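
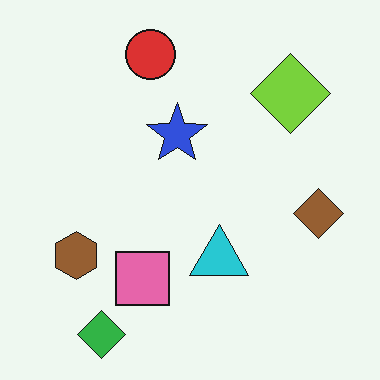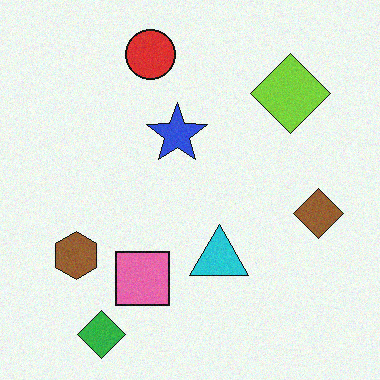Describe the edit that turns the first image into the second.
The second image is the first degraded with light additive noise.

Random speckle covers the whole image, including the flat background.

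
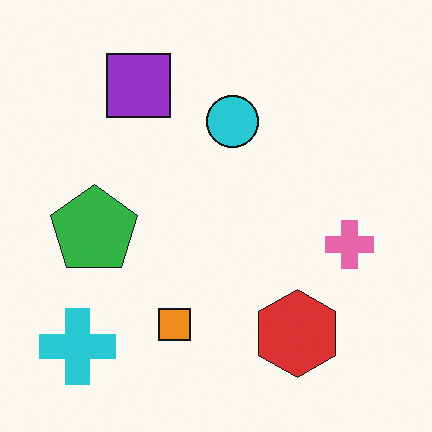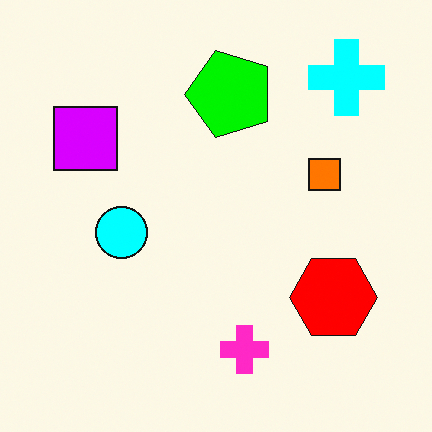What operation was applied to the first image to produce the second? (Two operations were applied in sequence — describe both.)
The second image is the first transposed (reflected across the top-left ↔ bottom-right diagonal), then heavily oversaturated.

Shapes have swapped their row and column positions — what was in the top-right is now in the bottom-left — a diagonal reflection. All colors are more vivid — a global saturation change.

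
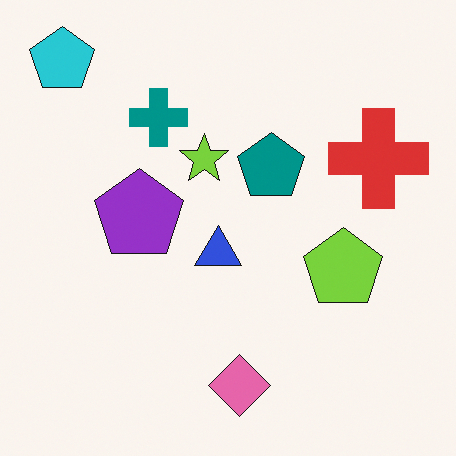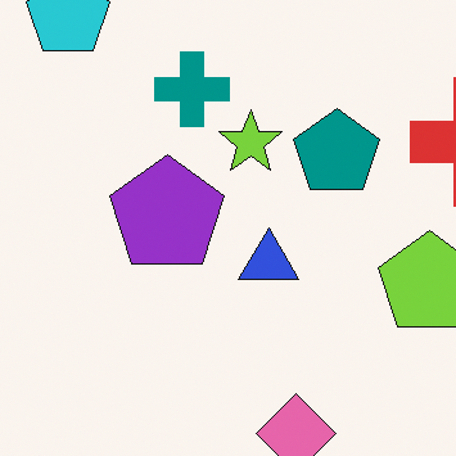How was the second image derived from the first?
It was cropped to a modestly smaller region and rescaled.

The visible shapes are larger and the field of view is narrower; shapes near the original edges may be partly or wholly outside the frame — a crop-and-rescale.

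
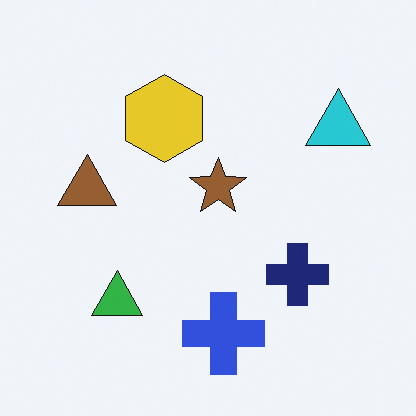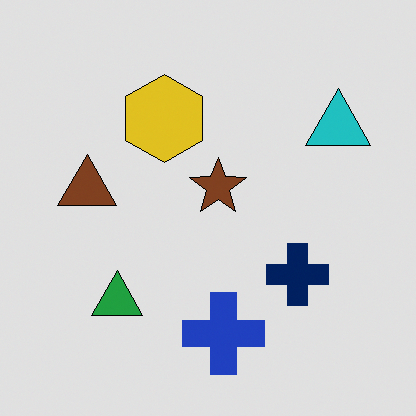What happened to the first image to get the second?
It was posterized to a reduced palette.

Each flat color has snapped to a coarser quantized level — most visibly, the near-white background has dropped to a flat grey.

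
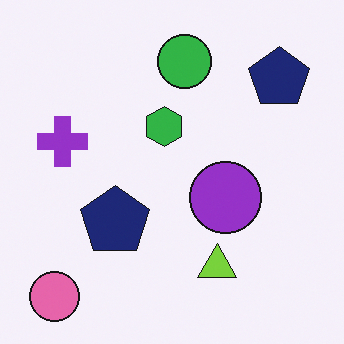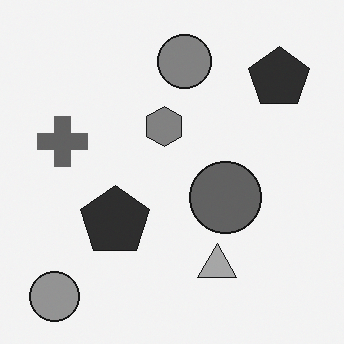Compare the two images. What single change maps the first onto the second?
This is the original image converted to grayscale.

All color is removed — every shape is now a shade of grey.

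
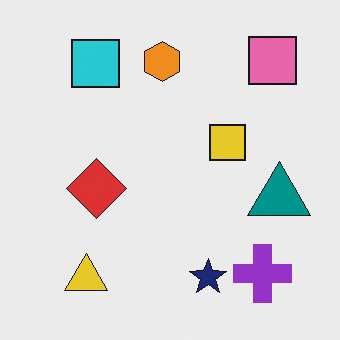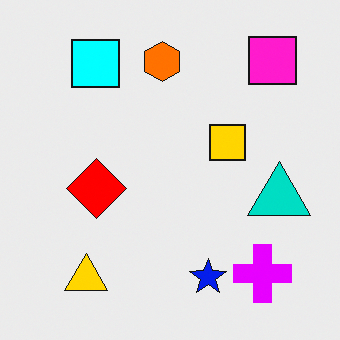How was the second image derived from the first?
This is the original image made much more vivid (saturation change).

All colors are more vivid — a global saturation change.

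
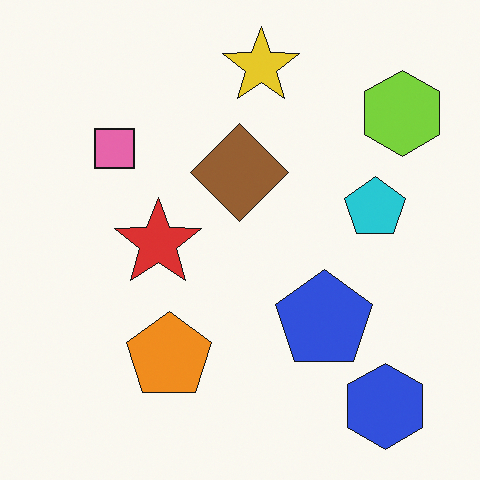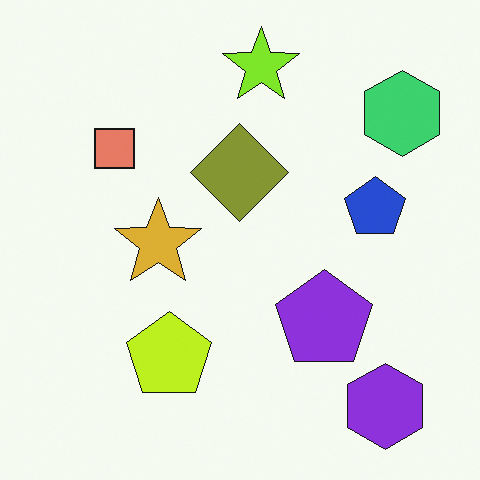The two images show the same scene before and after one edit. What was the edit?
The transformation is: hue-shifted slightly.

Every shape's color has rotated by the same amount around the hue wheel — a uniform hue shift.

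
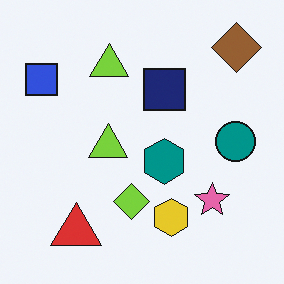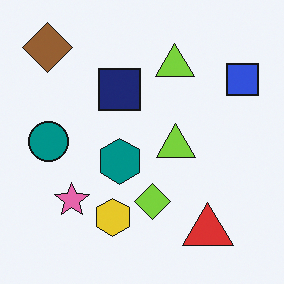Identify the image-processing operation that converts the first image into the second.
Flipped horizontally (left ↔ right).

The blue square is in the top-left of the first image and the top-right of the second — shapes on opposite sides of the vertical midline have swapped in a mirror flip.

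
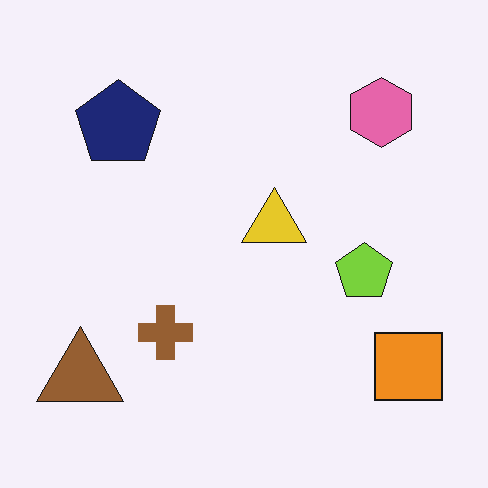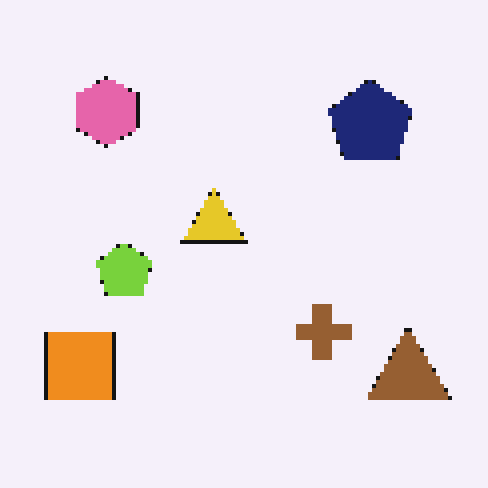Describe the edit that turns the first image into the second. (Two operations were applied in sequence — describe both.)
Mildly pixelated, then flipped horizontally (left ↔ right).

Shapes are reduced to large square blocks; fine edges and outlines are lost — a downscale-then-upscale (mosaic) effect. The brown triangle is in the bottom-left of the first image and the bottom-right of the second — shapes on opposite sides of the vertical midline have swapped in a mirror flip.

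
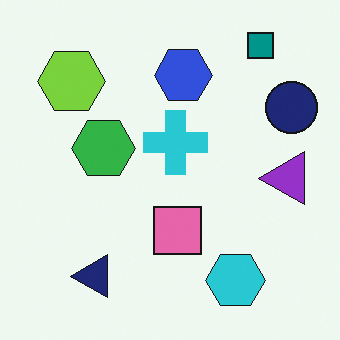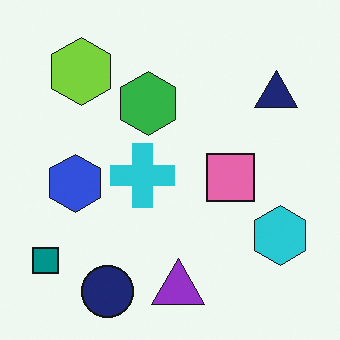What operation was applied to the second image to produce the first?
It was transposed (reflected across the top-left ↔ bottom-right diagonal).

Shapes have swapped their row and column positions — what was in the top-right is now in the bottom-left — a diagonal reflection.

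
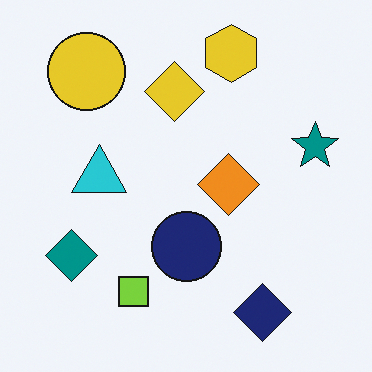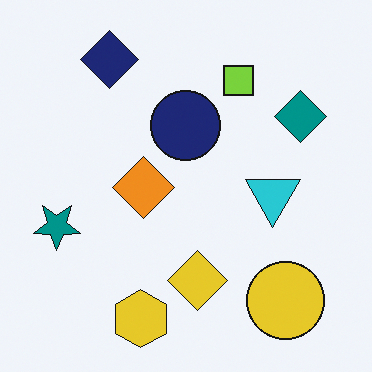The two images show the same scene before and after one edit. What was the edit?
The image was rotated 180°.

The yellow circle sits in the top-left of the first image and the bottom-right of the second — consistent with a whole-image 180° rotation.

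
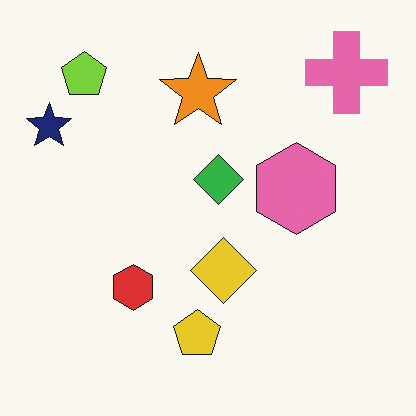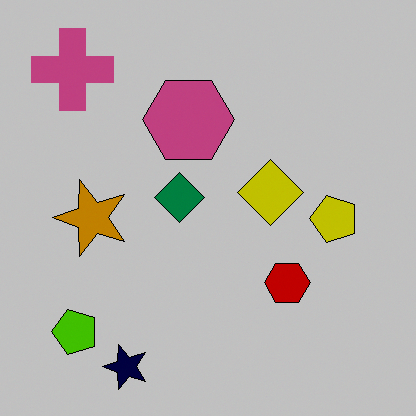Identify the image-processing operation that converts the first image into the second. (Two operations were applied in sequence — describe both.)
It was rotated 90° counter-clockwise, then aggressively posterized.

The pink cross sits in the top-right of the first image and the top-left of the second — consistent with a whole-image 90° counter-clockwise rotation. Each flat color has snapped to a coarser quantized level — most visibly, the near-white background has dropped to a flat grey.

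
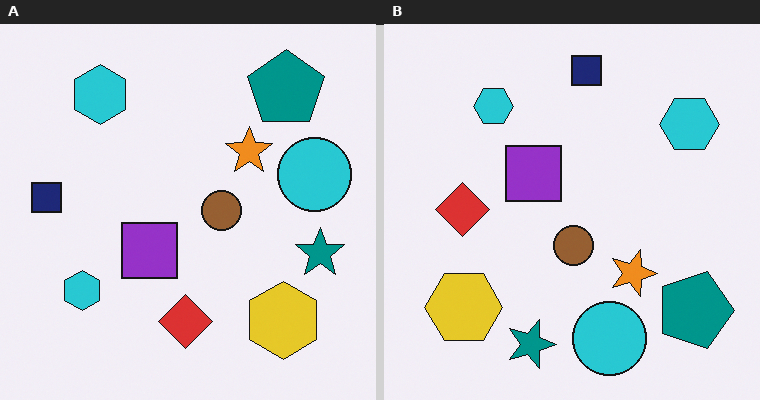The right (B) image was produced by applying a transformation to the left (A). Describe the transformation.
This is the original image rotated 90° clockwise.

The teal pentagon sits in the top-right of the left (A) image and the bottom-right of the right (B) — consistent with a whole-image 90° clockwise rotation.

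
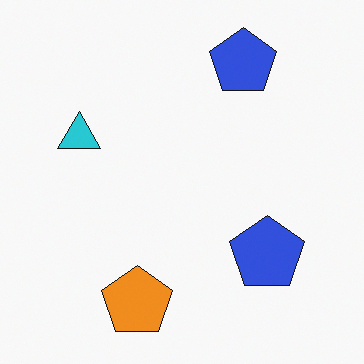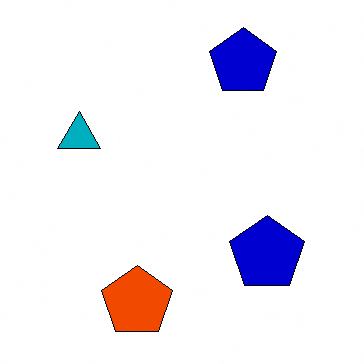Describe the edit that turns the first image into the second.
The second image is the first given much higher contrast.

Tones are pushed away from mid-grey across the whole image — a global contrast change.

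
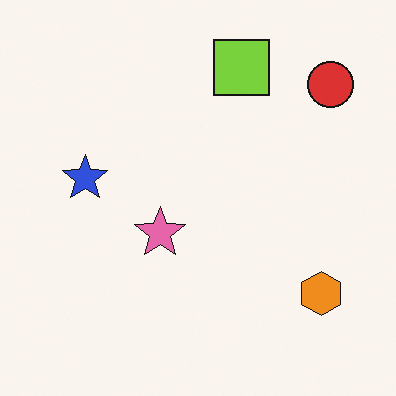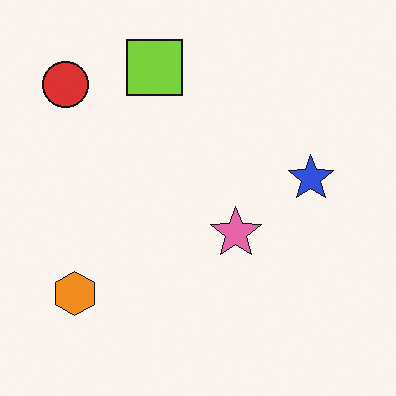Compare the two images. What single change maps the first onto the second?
The image was flipped horizontally (left ↔ right).

The red circle is in the top-right of the first image and the top-left of the second — shapes on opposite sides of the vertical midline have swapped in a mirror flip.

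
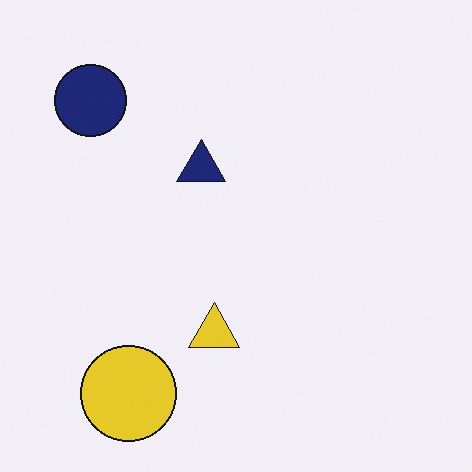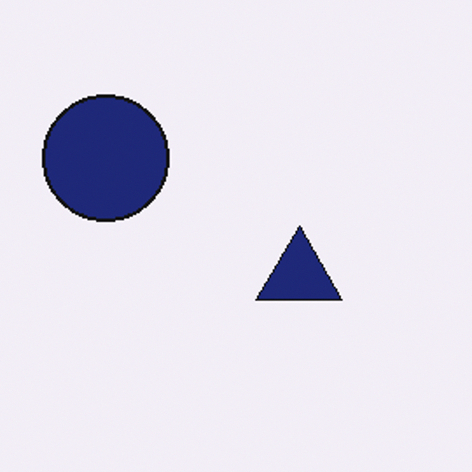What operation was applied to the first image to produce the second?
The image was cropped to a noticeably smaller region and rescaled.

The visible shapes are larger and the field of view is narrower; shapes near the original edges may be partly or wholly outside the frame — a crop-and-rescale.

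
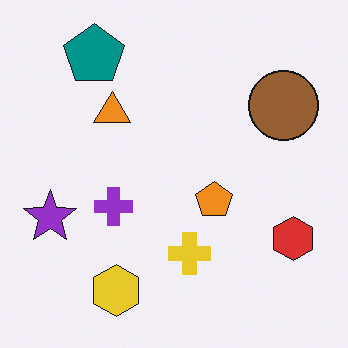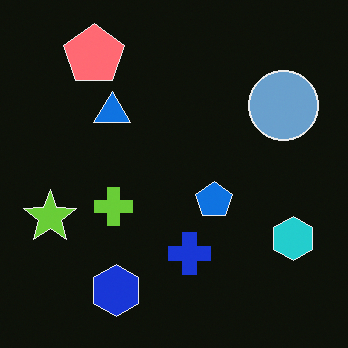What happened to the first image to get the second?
This is the original image color-inverted (negative).

The light background has become dark and every shape's color is its complement — a photographic negative.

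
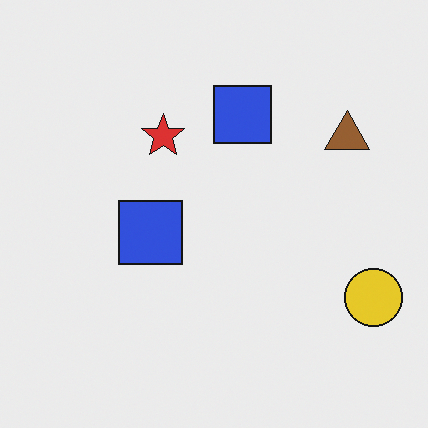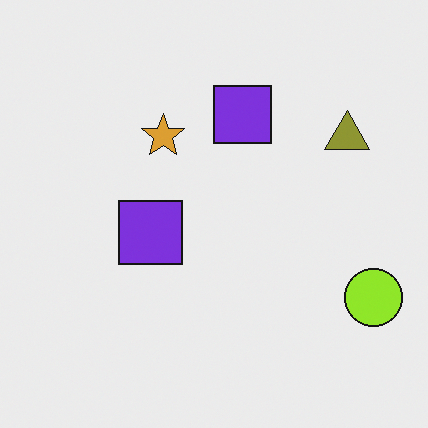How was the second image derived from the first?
The second image is the first hue-shifted by a small amount.

Every shape's color has rotated by the same amount around the hue wheel — a uniform hue shift.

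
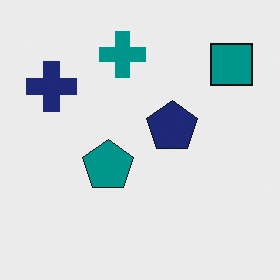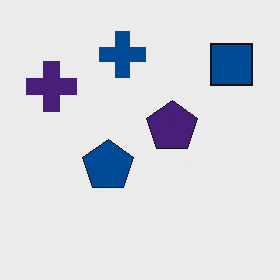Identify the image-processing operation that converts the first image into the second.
This is the original image hue-shifted slightly.

Every shape's color has rotated by the same amount around the hue wheel — a uniform hue shift.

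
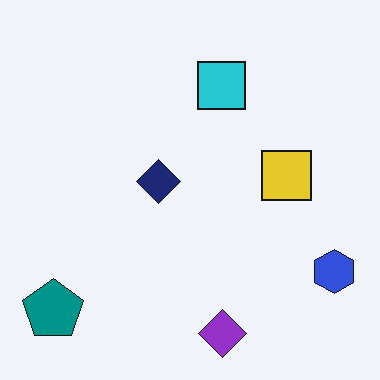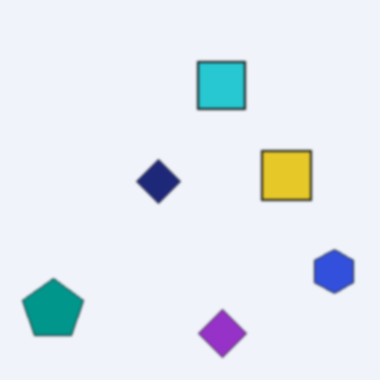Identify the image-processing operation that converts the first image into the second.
The second image is the first given a subtle gaussian blur.

Shape edges and outlines are uniformly softened across the whole image.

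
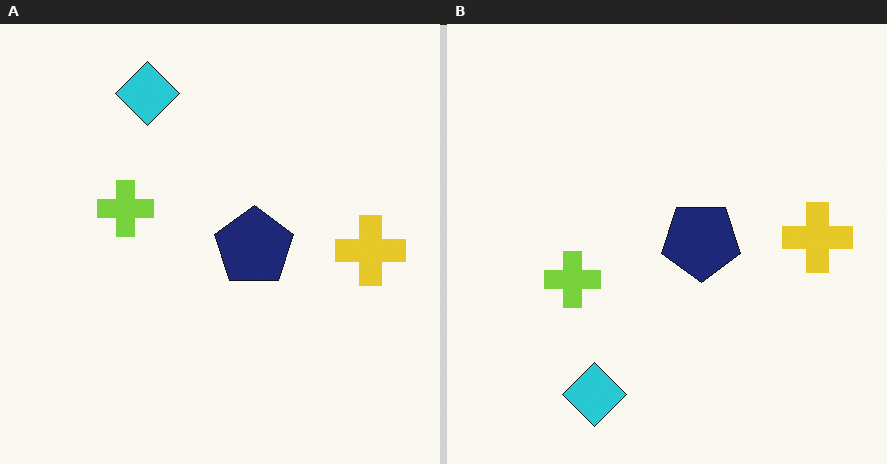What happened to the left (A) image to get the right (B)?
The right (B) image is the left (A) flipped vertically (top ↔ bottom).

The cyan diamond is in the top of the left (A) image and the bottom of the right (B) — shapes on opposite sides of the horizontal midline have swapped in a mirror flip.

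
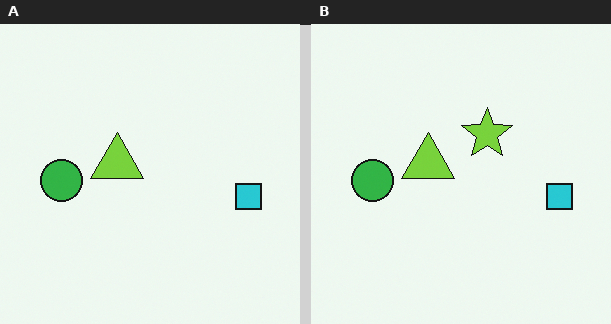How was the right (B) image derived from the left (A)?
It was overlaid with an additional lime star.

A lime star appears in the right (B) image that is absent from the left (A).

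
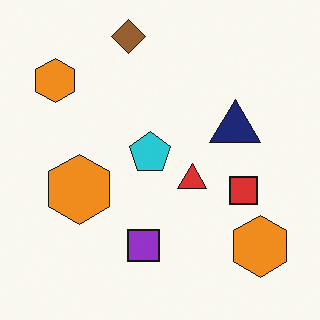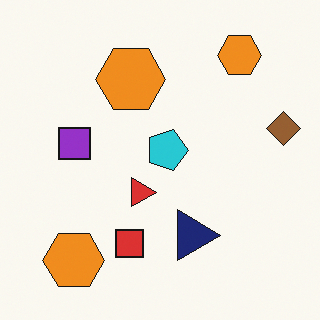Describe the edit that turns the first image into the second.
The second image is the first rotated 90° clockwise.

The brown diamond sits in the top of the first image and the right of the second — consistent with a whole-image 90° clockwise rotation.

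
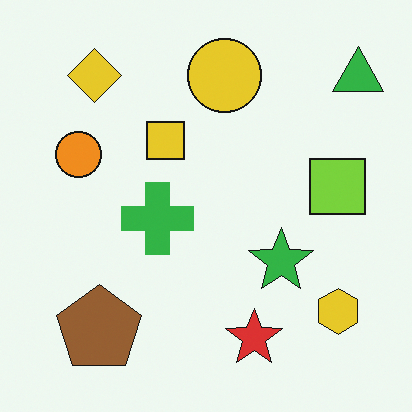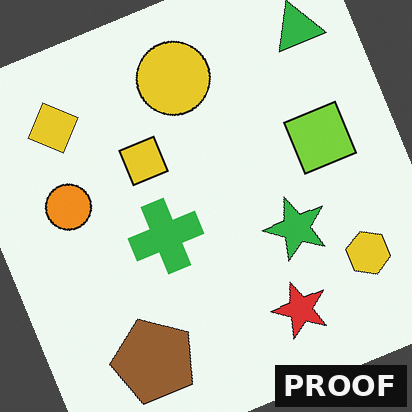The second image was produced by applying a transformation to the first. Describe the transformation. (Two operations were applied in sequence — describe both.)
The image was rotated counter-clockwise by a moderate amount, then watermarked with the text "PROOF" in the lower-right corner.

Every shape is tilted by the same angle and the image corners show triangular fill wedges — a whole-image rotation by a non-right angle. A dark label reading "PROOF" appears in the lower-right corner.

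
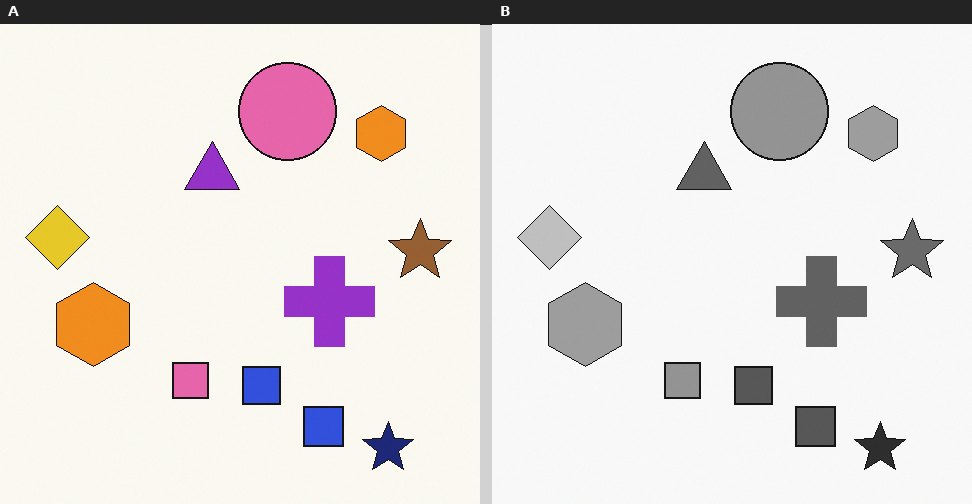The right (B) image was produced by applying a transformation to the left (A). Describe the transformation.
The right (B) image is the left (A) converted to grayscale.

All color is removed — every shape is now a shade of grey.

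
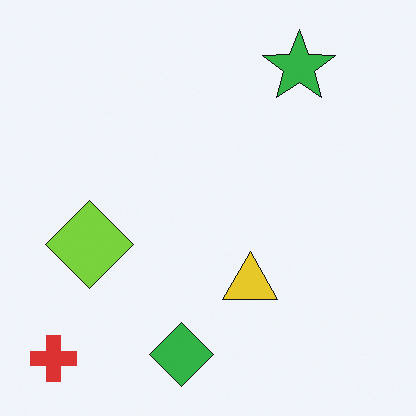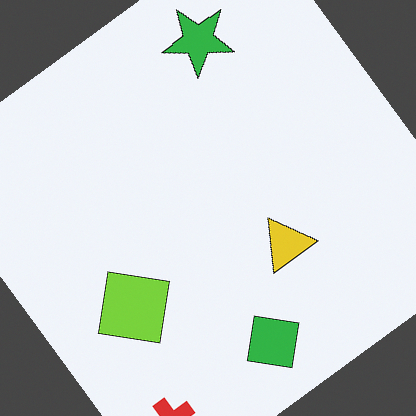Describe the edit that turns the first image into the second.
The image was rotated counter-clockwise by a large amount — several tens of degrees.

Every shape is tilted by the same angle and the image corners show triangular fill wedges — a whole-image rotation by a non-right angle.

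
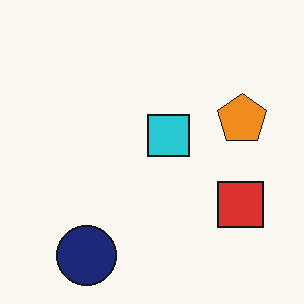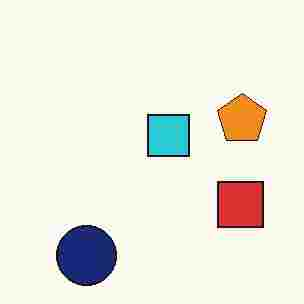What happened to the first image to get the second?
It was heavily JPEG-compressed with obvious blocking artifacts.

Blocky 8×8 compression artifacts appear around shape edges and the flat background shows ringing — characteristic JPEG degradation.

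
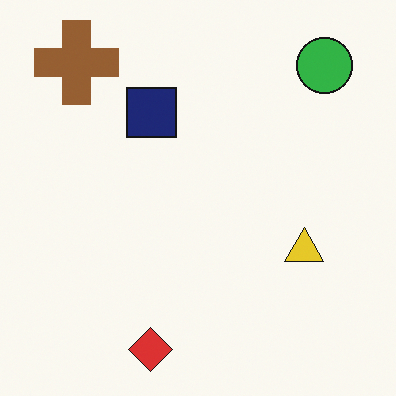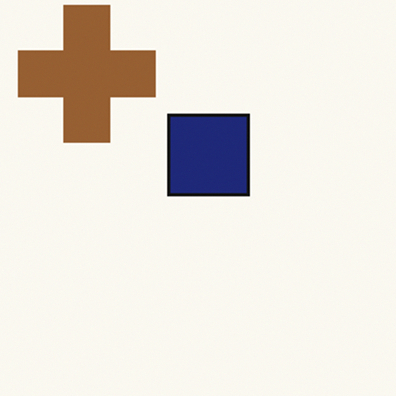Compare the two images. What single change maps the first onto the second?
The second image is the first cropped tightly and scaled back up.

The visible shapes are larger and the field of view is narrower; shapes near the original edges may be partly or wholly outside the frame — a crop-and-rescale.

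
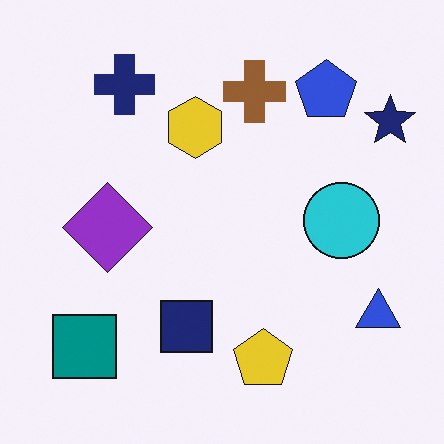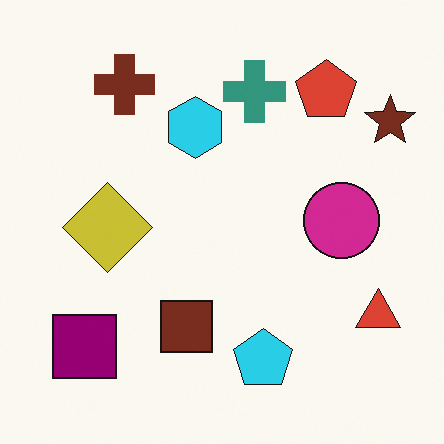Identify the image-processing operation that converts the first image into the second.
Hue-shifted by a moderate amount.

Every shape's color has rotated by the same amount around the hue wheel — a uniform hue shift.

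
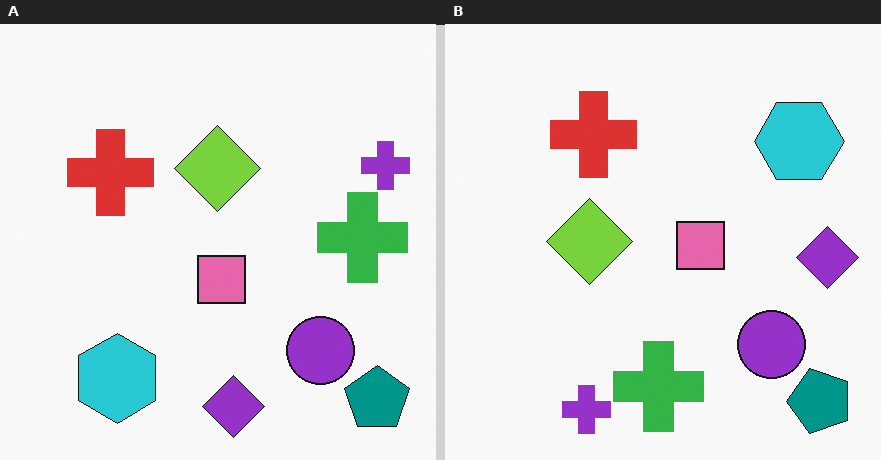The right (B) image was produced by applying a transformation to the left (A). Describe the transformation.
The image was transposed (reflected across the top-left ↔ bottom-right diagonal).

Shapes have swapped their row and column positions — what was in the top-right is now in the bottom-left — a diagonal reflection.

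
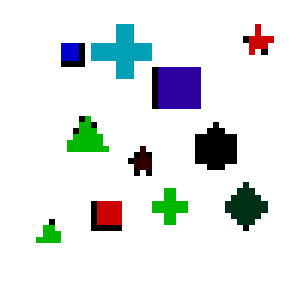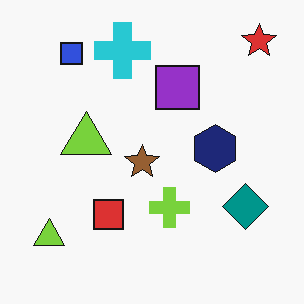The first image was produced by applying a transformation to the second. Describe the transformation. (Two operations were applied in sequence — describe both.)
Moderately pixelated, then given much higher contrast.

Shapes are reduced to large square blocks; fine edges and outlines are lost — a downscale-then-upscale (mosaic) effect. Tones are pushed away from mid-grey across the whole image — a global contrast change.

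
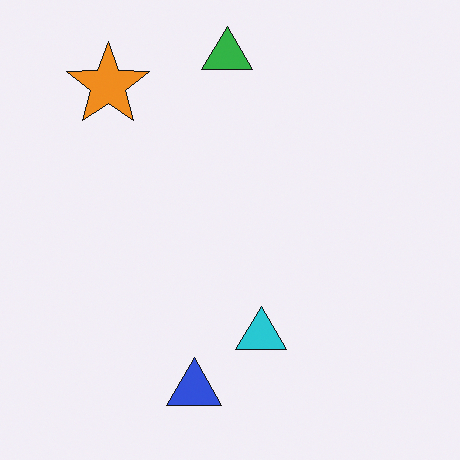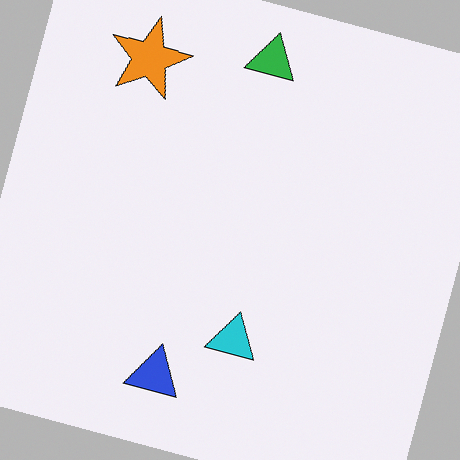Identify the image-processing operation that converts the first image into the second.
The transformation is: rotated clockwise by a moderate amount.

Every shape is tilted by the same angle and the image corners show triangular fill wedges — a whole-image rotation by a non-right angle.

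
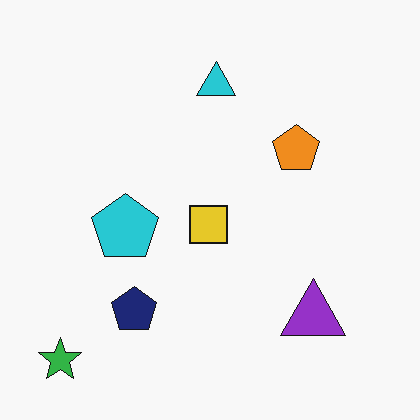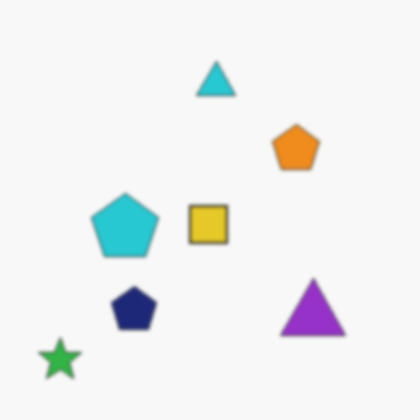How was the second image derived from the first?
It was given a subtle gaussian blur.

Shape edges and outlines are uniformly softened across the whole image.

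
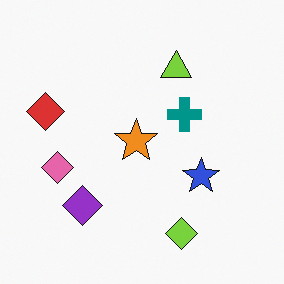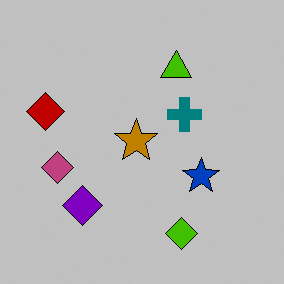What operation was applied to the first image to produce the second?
Heavily posterized to just a handful of flat colors.

Each flat color has snapped to a coarser quantized level — most visibly, the near-white background has dropped to a flat grey.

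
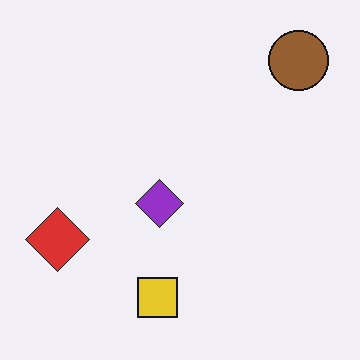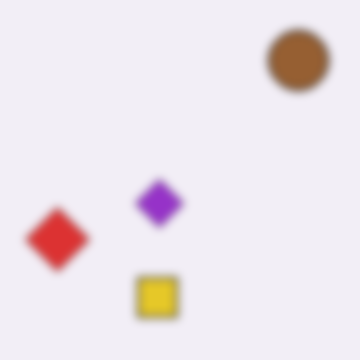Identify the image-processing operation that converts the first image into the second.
The second image is the first noticeably gaussian-blurred.

Shape edges and outlines are uniformly softened across the whole image.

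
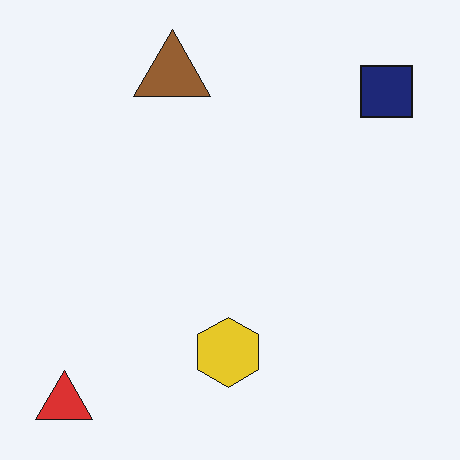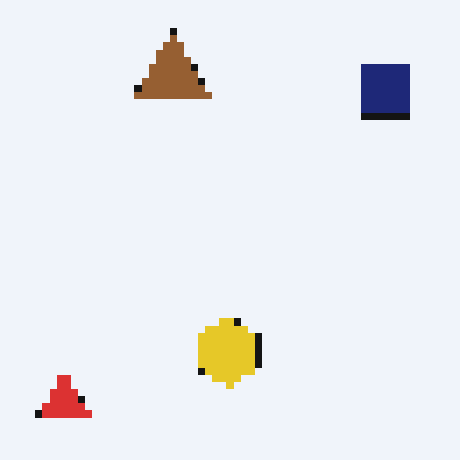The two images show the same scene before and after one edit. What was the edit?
The transformation is: moderately pixelated.

Shapes are reduced to large square blocks; fine edges and outlines are lost — a downscale-then-upscale (mosaic) effect.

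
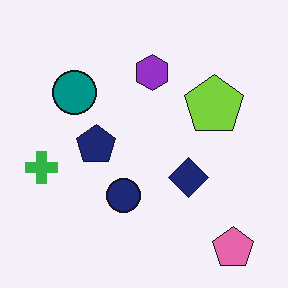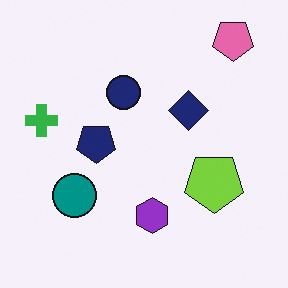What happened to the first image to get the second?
This is the original image flipped vertically (top ↔ bottom).

The pink pentagon is in the bottom-right of the first image and the top-right of the second — shapes on opposite sides of the horizontal midline have swapped in a mirror flip.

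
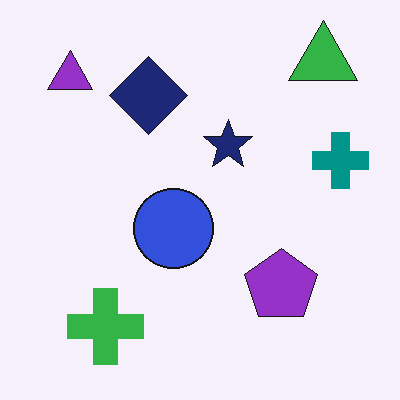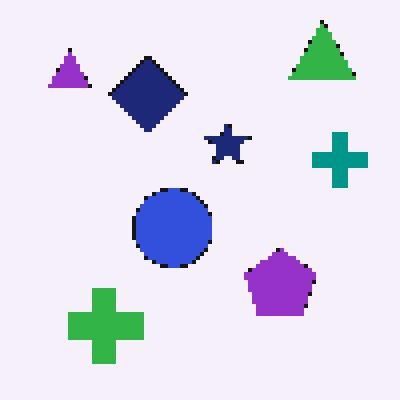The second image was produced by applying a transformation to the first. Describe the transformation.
The image was lightly pixelated (a mild mosaic effect).

Shapes are reduced to large square blocks; fine edges and outlines are lost — a downscale-then-upscale (mosaic) effect.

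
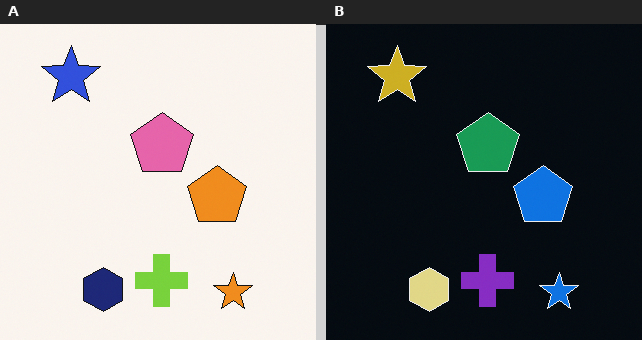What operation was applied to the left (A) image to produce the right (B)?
Color-inverted (negative).

The light background has become dark and every shape's color is its complement — a photographic negative.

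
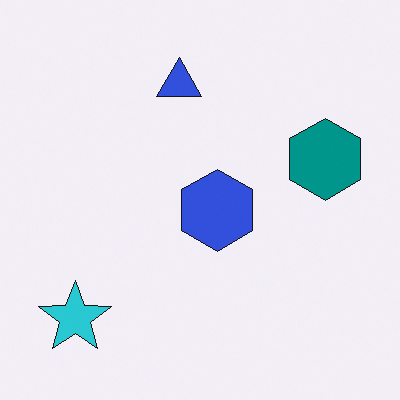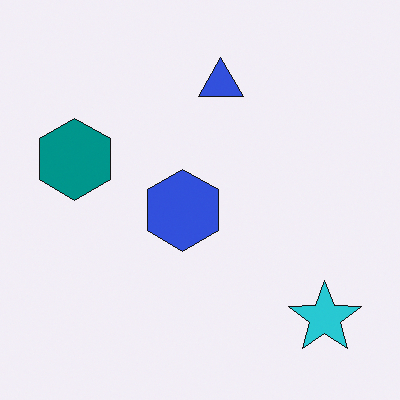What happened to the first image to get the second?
The second image is the first flipped horizontally (left ↔ right).

The cyan star is in the bottom-left of the first image and the bottom-right of the second — shapes on opposite sides of the vertical midline have swapped in a mirror flip.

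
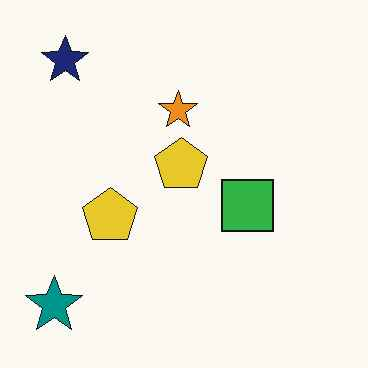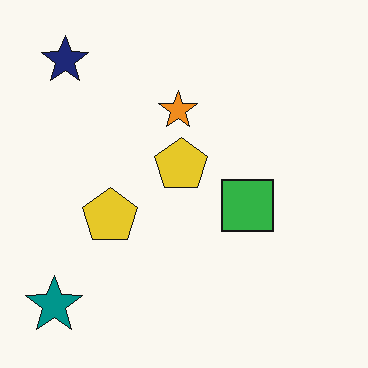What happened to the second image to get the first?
It was JPEG-compressed with visible artifacts.

Blocky 8×8 compression artifacts appear around shape edges and the flat background shows ringing — characteristic JPEG degradation.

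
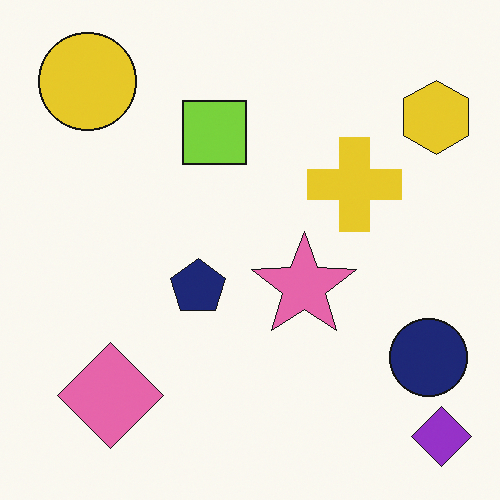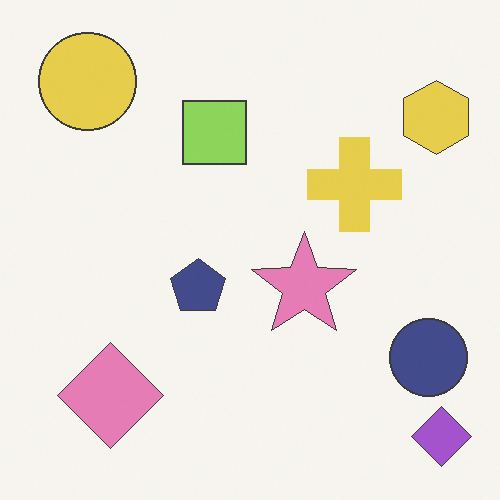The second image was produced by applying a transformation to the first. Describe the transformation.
This is the original image given slightly reduced contrast.

Tones are pushed toward mid-grey across the whole image — a global contrast change.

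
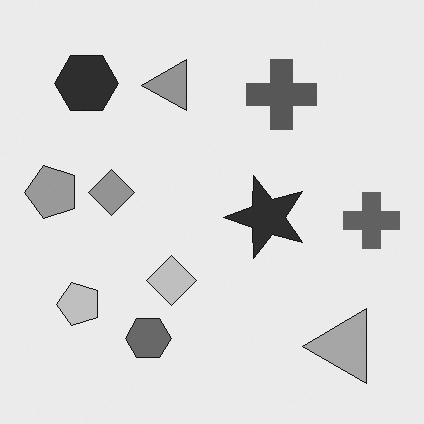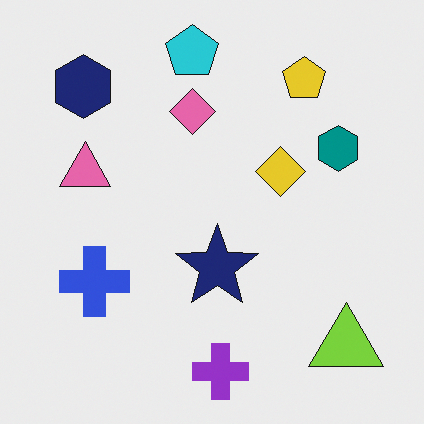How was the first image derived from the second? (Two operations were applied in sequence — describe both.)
This is the original image transposed (reflected across the top-left ↔ bottom-right diagonal), then converted to grayscale.

Shapes have swapped their row and column positions — what was in the top-right is now in the bottom-left — a diagonal reflection. All color is removed — every shape is now a shade of grey.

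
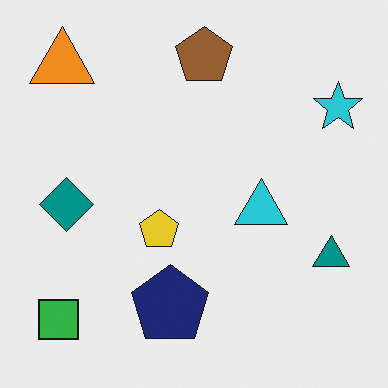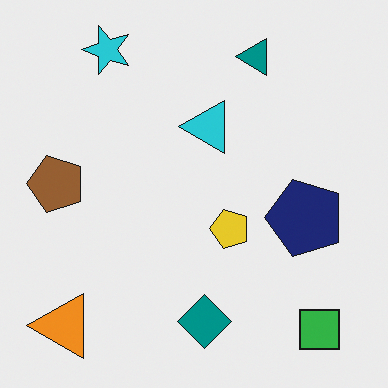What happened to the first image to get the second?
This is the original image rotated 90° counter-clockwise.

The orange triangle sits in the top-left of the first image and the bottom-left of the second — consistent with a whole-image 90° counter-clockwise rotation.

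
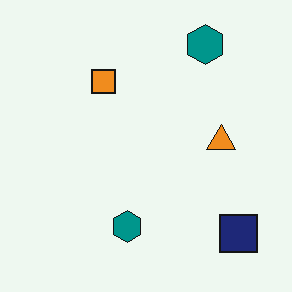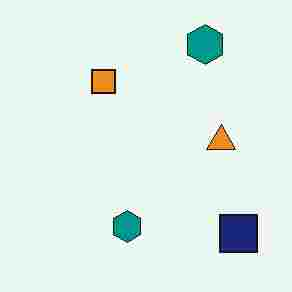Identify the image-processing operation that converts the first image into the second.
Degraded with heavy JPEG compression.

Blocky 8×8 compression artifacts appear around shape edges and the flat background shows ringing — characteristic JPEG degradation.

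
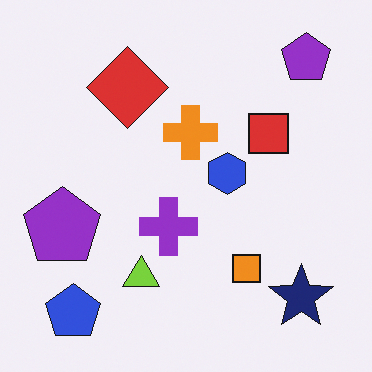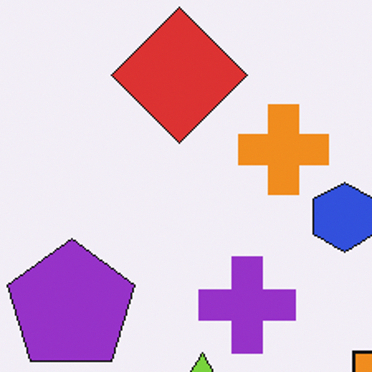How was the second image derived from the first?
It was cropped tightly and scaled back up.

The visible shapes are larger and the field of view is narrower; shapes near the original edges may be partly or wholly outside the frame — a crop-and-rescale.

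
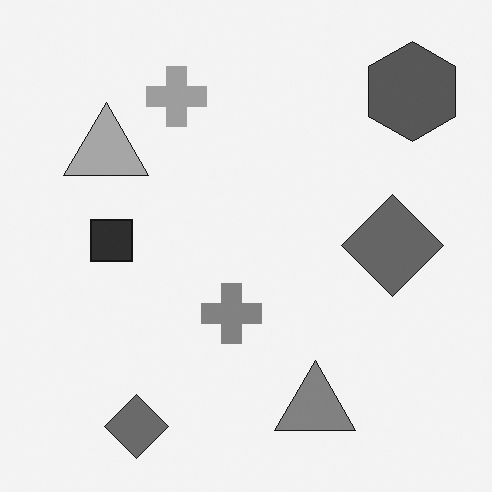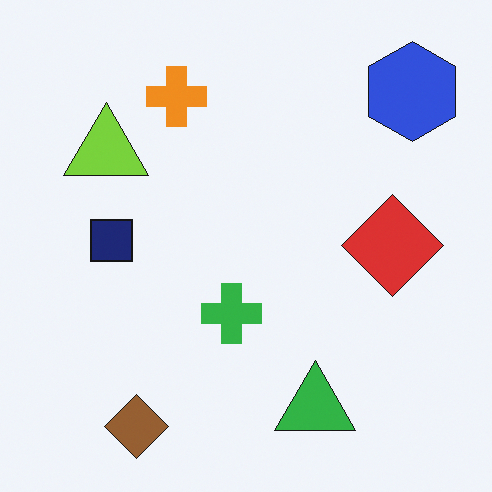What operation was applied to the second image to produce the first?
The first image is the second converted to grayscale.

All color is removed — every shape is now a shade of grey.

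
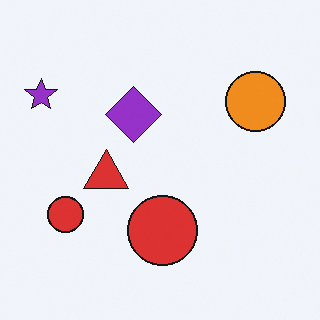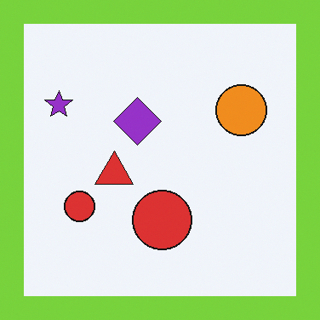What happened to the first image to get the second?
Framed with a lime border.

A solid lime frame runs around the edge of the second image, with the content slightly shrunk inside it.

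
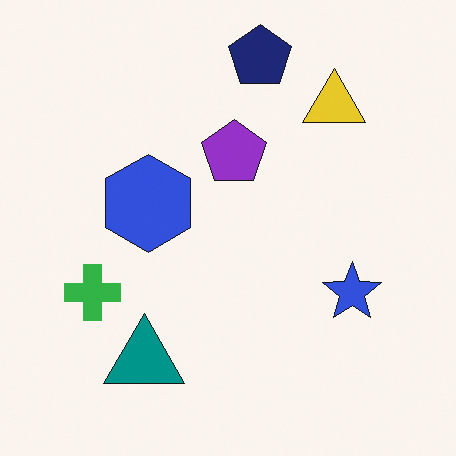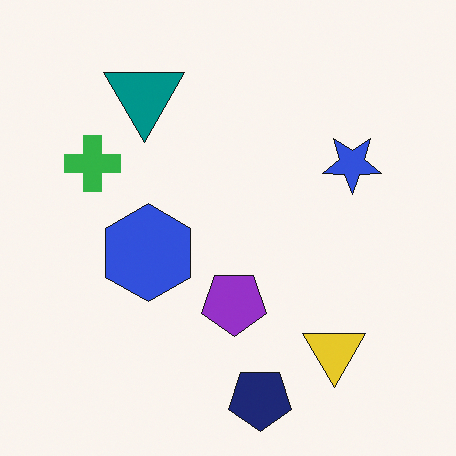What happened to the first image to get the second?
The transformation is: flipped vertically (top ↔ bottom).

The navy pentagon is in the top of the first image and the bottom of the second — shapes on opposite sides of the horizontal midline have swapped in a mirror flip.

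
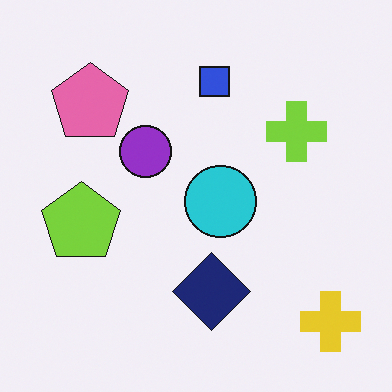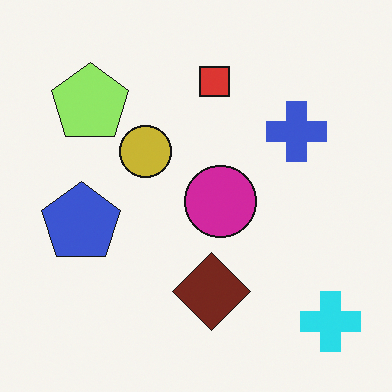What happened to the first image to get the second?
The transformation is: hue-shifted through roughly a third of the color wheel.

Every shape's color has rotated by the same amount around the hue wheel — a uniform hue shift.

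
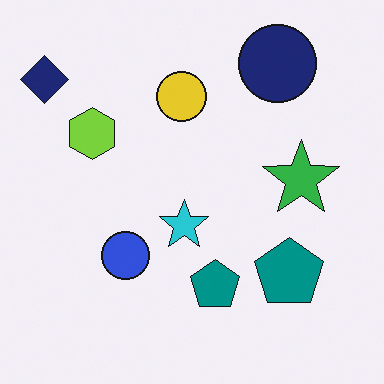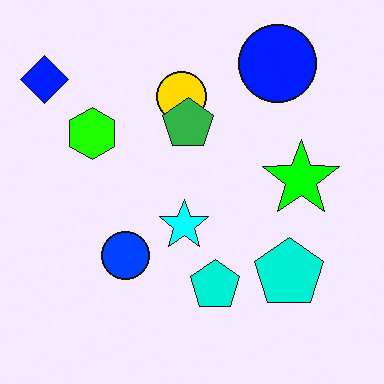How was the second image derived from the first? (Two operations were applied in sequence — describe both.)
The transformation is: heavily oversaturated, then overlaid with an additional green pentagon.

All colors are more vivid — a global saturation change. A green pentagon appears in the second image that is absent from the first.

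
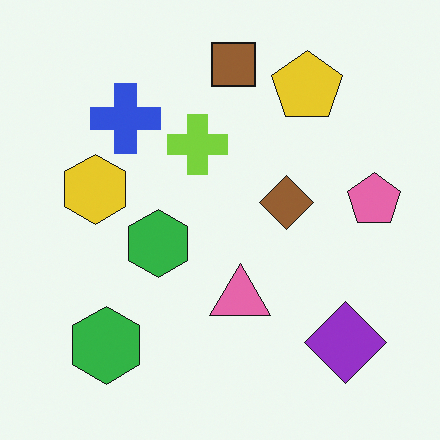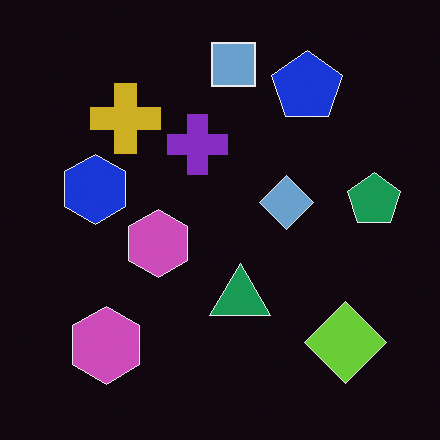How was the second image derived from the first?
The transformation is: color-inverted (negative).

The light background has become dark and every shape's color is its complement — a photographic negative.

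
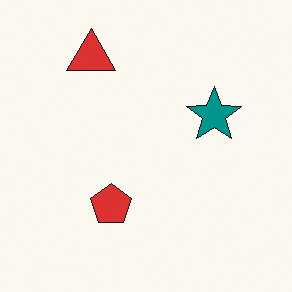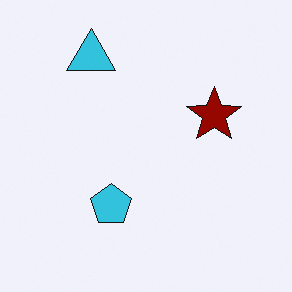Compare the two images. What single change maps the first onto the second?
Hue-shifted by a large amount.

Every shape's color has rotated by the same amount around the hue wheel — a uniform hue shift.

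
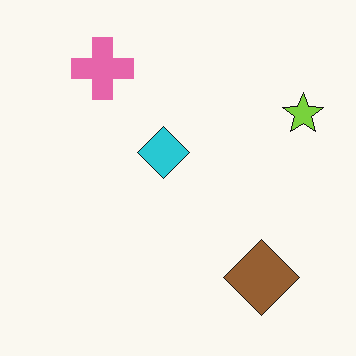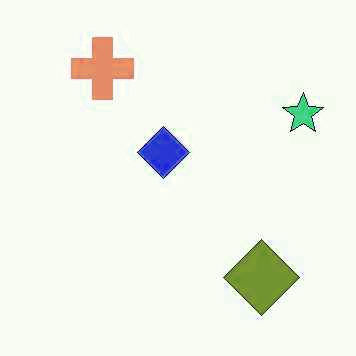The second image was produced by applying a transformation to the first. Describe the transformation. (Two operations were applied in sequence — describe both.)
It was JPEG-compressed with visible artifacts, then hue-shifted by a small amount.

Blocky 8×8 compression artifacts appear around shape edges and the flat background shows ringing — characteristic JPEG degradation. Every shape's color has rotated by the same amount around the hue wheel — a uniform hue shift.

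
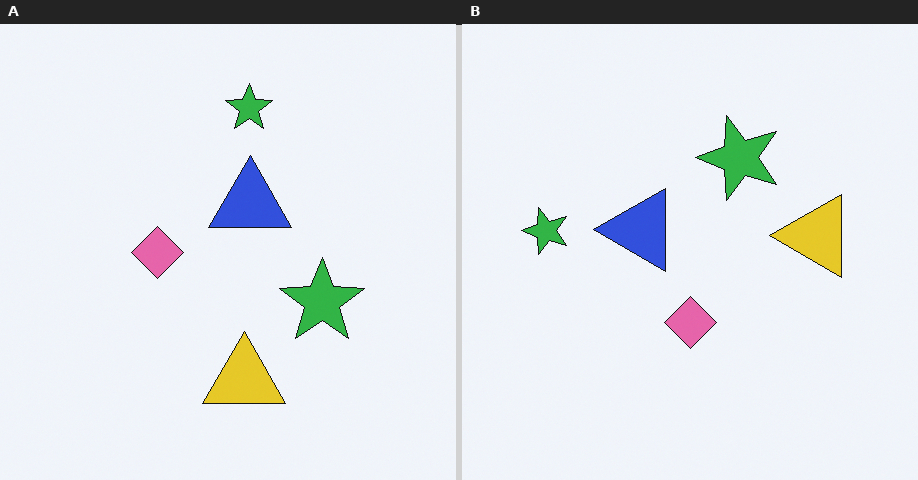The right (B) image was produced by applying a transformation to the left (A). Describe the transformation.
Rotated 90° counter-clockwise.

The yellow triangle sits in the bottom of the left (A) image and the right of the right (B) — consistent with a whole-image 90° counter-clockwise rotation.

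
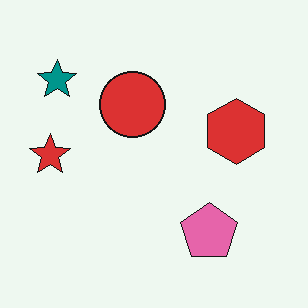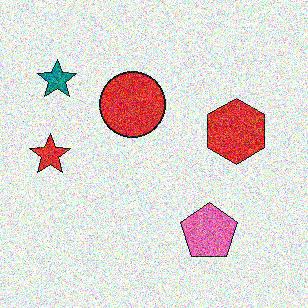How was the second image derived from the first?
It was degraded with heavy additive noise.

Random speckle covers the whole image, including the flat background.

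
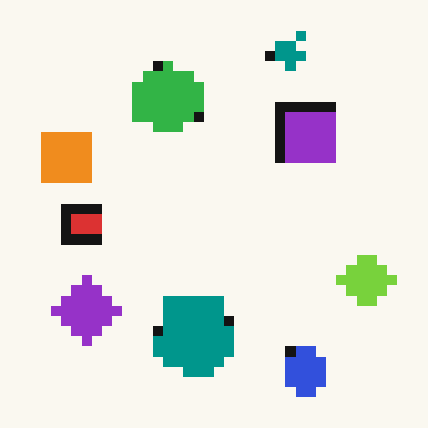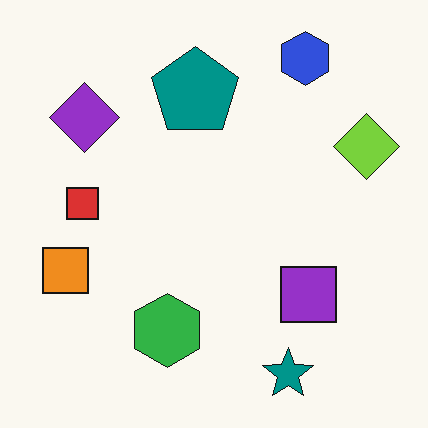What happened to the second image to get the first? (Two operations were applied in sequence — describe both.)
It was coarsely pixelated, then flipped vertically (top ↔ bottom).

Shapes are reduced to large square blocks; fine edges and outlines are lost — a downscale-then-upscale (mosaic) effect. The teal star is in the bottom-right of the second image and the top-right of the first — shapes on opposite sides of the horizontal midline have swapped in a mirror flip.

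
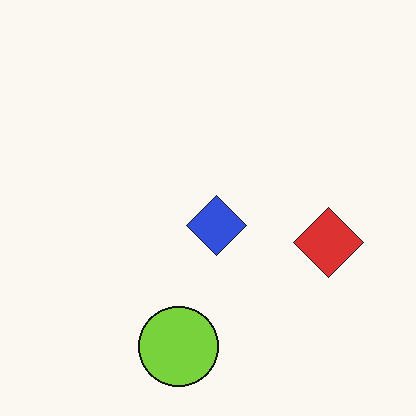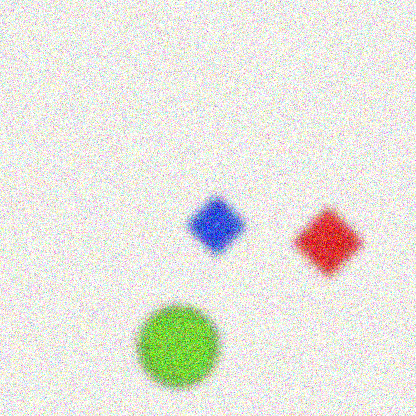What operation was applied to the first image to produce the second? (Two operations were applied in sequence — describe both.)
The transformation is: moderately blurred, then degraded with a thick layer of grain.

Shape edges and outlines are uniformly softened across the whole image. Random speckle covers the whole image, including the flat background.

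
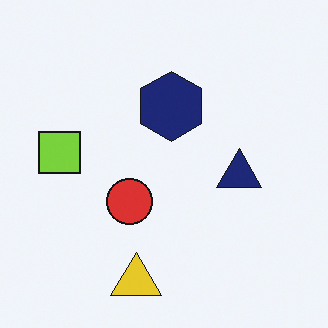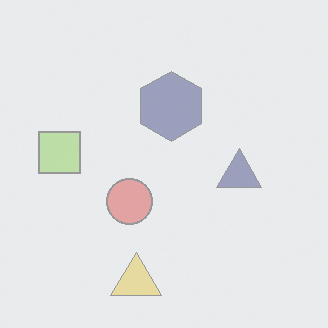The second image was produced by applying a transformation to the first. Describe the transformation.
The transformation is: washed out (contrast reduced).

Tones are pushed toward mid-grey across the whole image — a global contrast change.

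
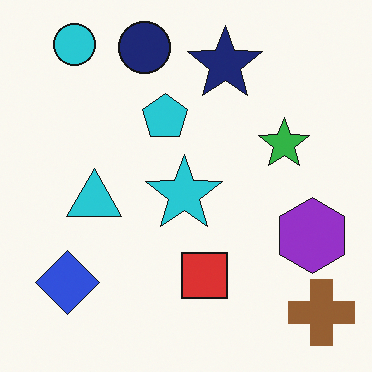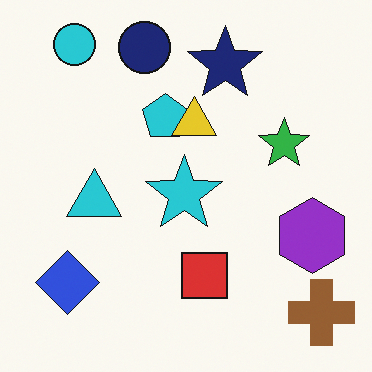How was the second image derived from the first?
It was overlaid with an additional yellow triangle.

A yellow triangle appears in the second image that is absent from the first.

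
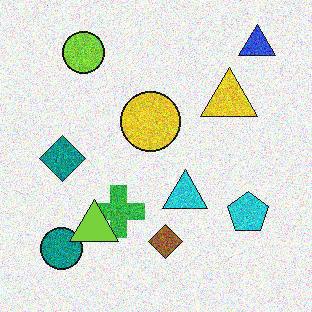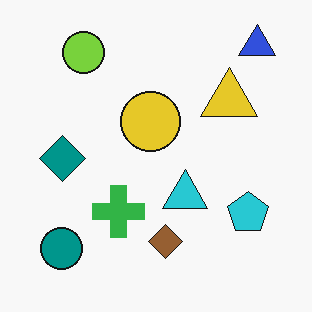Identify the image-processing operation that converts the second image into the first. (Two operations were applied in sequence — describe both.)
This is the original image degraded with strong gaussian noise, then overlaid with an additional lime triangle.

Random speckle covers the whole image, including the flat background. A lime triangle appears in the first image that is absent from the second.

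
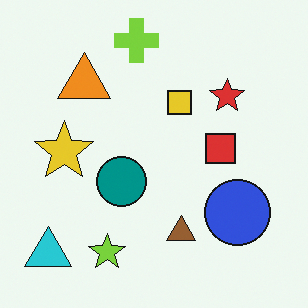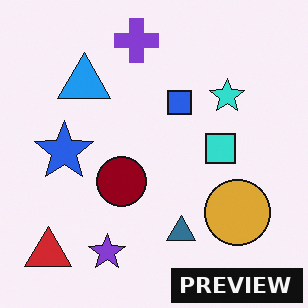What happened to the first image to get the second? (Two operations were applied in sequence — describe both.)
The second image is the first hue-shifted through roughly half the color wheel, then watermarked with the text "PREVIEW" in the lower-right corner.

Every shape's color has rotated by the same amount around the hue wheel — a uniform hue shift. A dark label reading "PREVIEW" appears in the lower-right corner.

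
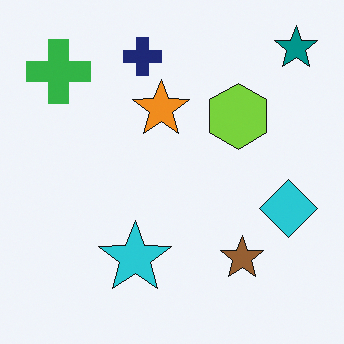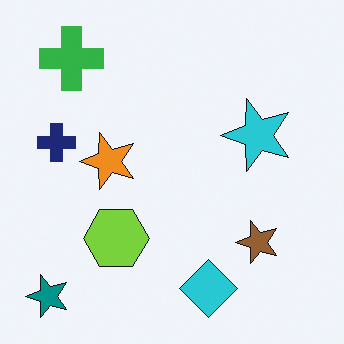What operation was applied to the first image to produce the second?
Transposed (reflected across the top-left ↔ bottom-right diagonal).

Shapes have swapped their row and column positions — what was in the top-right is now in the bottom-left — a diagonal reflection.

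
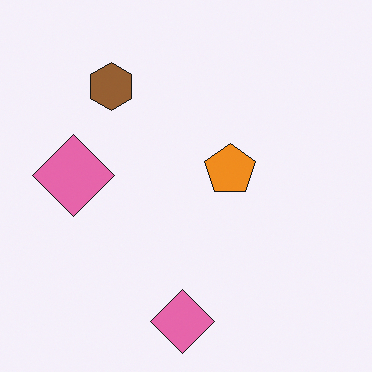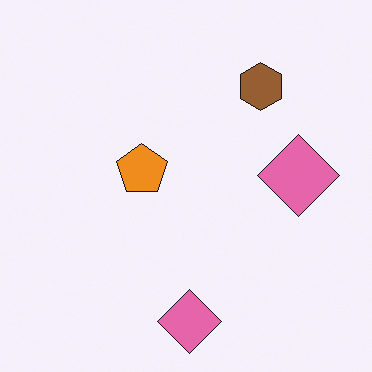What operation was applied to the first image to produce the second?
The second image is the first flipped horizontally (left ↔ right).

The brown hexagon is in the top-left of the first image and the top-right of the second — shapes on opposite sides of the vertical midline have swapped in a mirror flip.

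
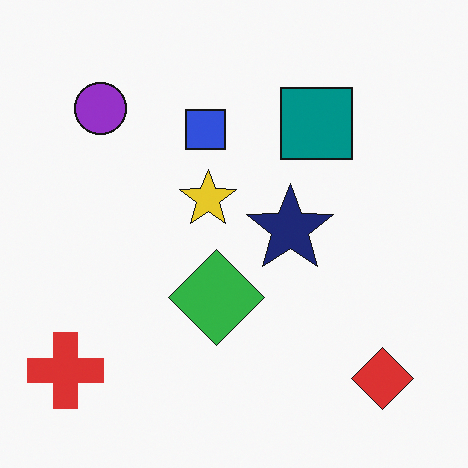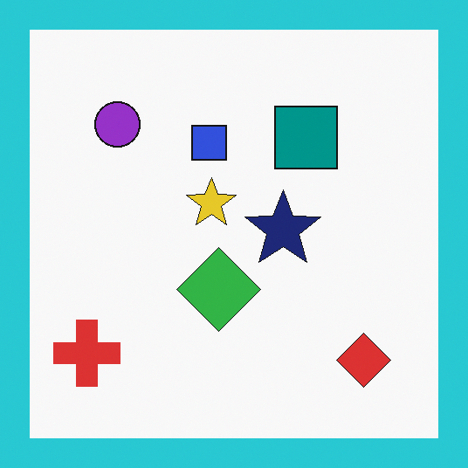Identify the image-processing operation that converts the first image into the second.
This is the original image framed with a cyan border.

A solid cyan frame runs around the edge of the second image, with the content slightly shrunk inside it.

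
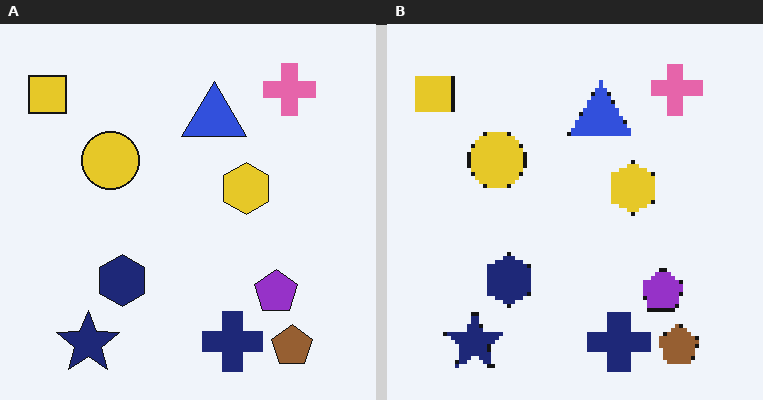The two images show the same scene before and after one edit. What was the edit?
The transformation is: lightly pixelated (a mild mosaic effect).

Shapes are reduced to large square blocks; fine edges and outlines are lost — a downscale-then-upscale (mosaic) effect.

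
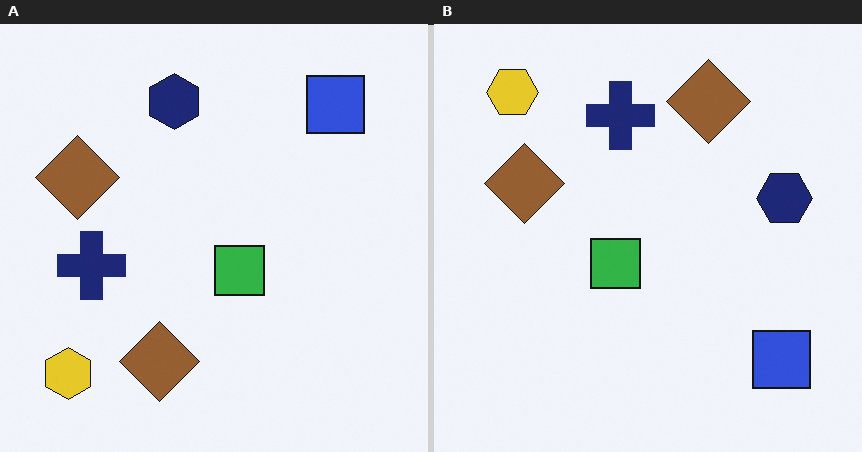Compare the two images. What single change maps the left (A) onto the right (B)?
It was rotated 90° clockwise.

The yellow hexagon sits in the bottom-left of the left (A) image and the top-left of the right (B) — consistent with a whole-image 90° clockwise rotation.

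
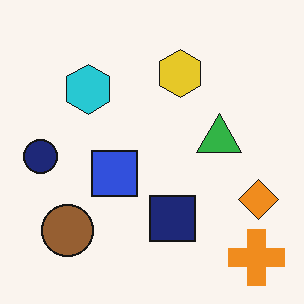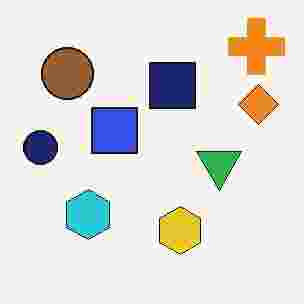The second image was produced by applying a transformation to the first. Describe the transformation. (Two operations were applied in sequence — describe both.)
The image was flipped vertically (top ↔ bottom), then degraded with heavy JPEG compression.

The orange cross is in the bottom-right of the first image and the top-right of the second — shapes on opposite sides of the horizontal midline have swapped in a mirror flip. Blocky 8×8 compression artifacts appear around shape edges and the flat background shows ringing — characteristic JPEG degradation.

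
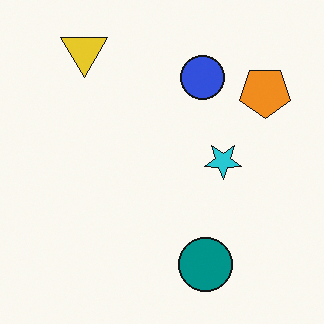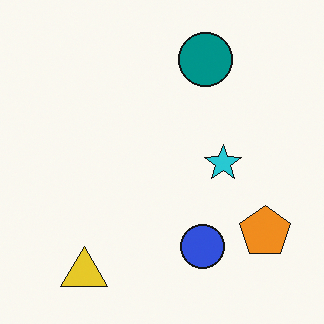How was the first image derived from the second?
This is the original image flipped vertically (top ↔ bottom).

The yellow triangle is in the bottom-left of the second image and the top-left of the first — shapes on opposite sides of the horizontal midline have swapped in a mirror flip.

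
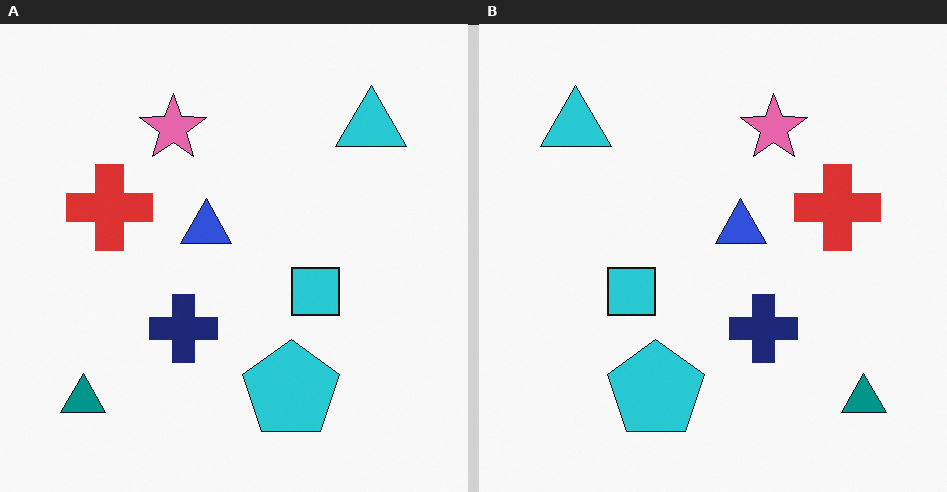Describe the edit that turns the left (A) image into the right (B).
It was flipped horizontally (left ↔ right).

The teal triangle is in the bottom-left of the left (A) image and the bottom-right of the right (B) — shapes on opposite sides of the vertical midline have swapped in a mirror flip.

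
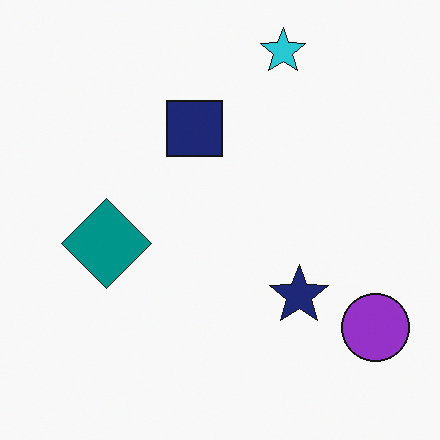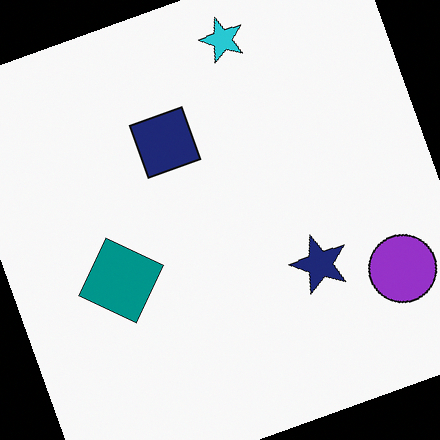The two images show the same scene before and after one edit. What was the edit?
The image was rotated counter-clockwise by a moderate amount.

Every shape is tilted by the same angle and the image corners show triangular fill wedges — a whole-image rotation by a non-right angle.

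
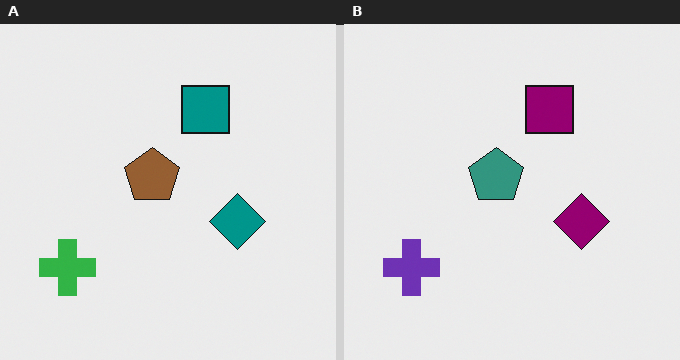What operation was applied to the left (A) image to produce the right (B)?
It was hue-shifted by a moderate amount.

Every shape's color has rotated by the same amount around the hue wheel — a uniform hue shift.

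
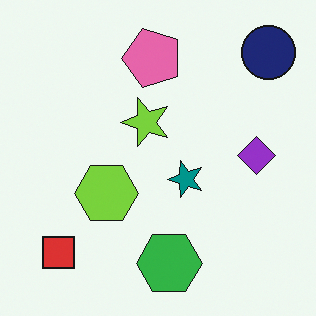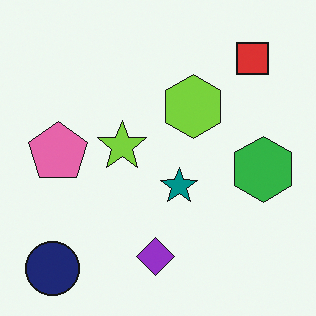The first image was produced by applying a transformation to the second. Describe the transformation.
The transformation is: transposed (reflected across the top-left ↔ bottom-right diagonal).

Shapes have swapped their row and column positions — what was in the top-right is now in the bottom-left — a diagonal reflection.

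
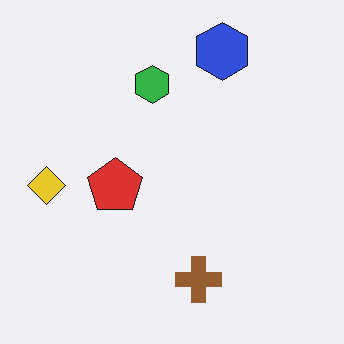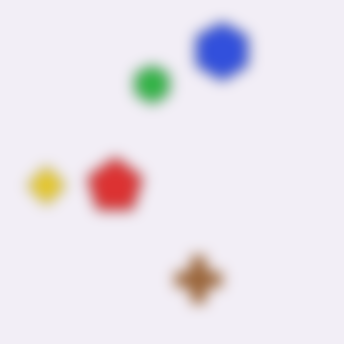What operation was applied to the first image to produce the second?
The second image is the first strongly gaussian-blurred.

Shape edges and outlines are uniformly softened across the whole image.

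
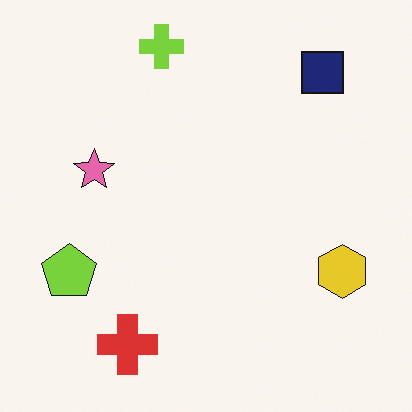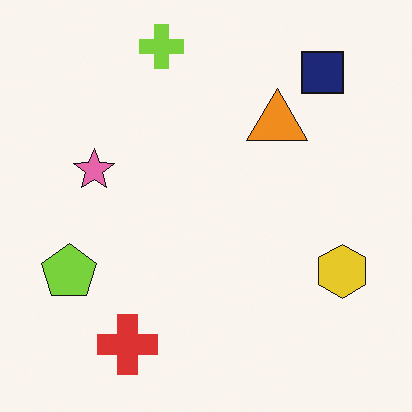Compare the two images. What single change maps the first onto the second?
The transformation is: overlaid with an additional orange triangle.

An orange triangle appears in the second image that is absent from the first.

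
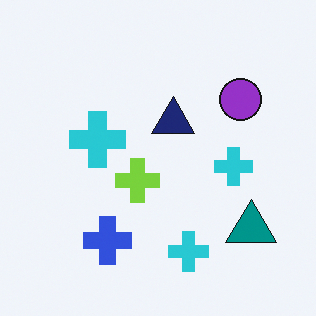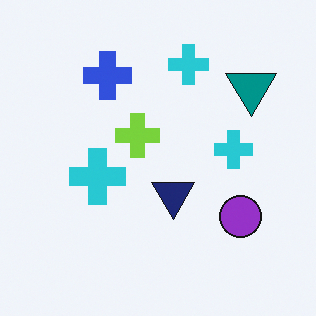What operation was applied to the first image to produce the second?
Flipped vertically (top ↔ bottom).

The blue cross is in the bottom of the first image and the top of the second — shapes on opposite sides of the horizontal midline have swapped in a mirror flip.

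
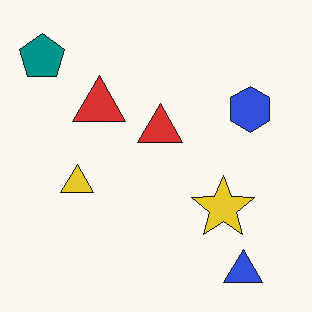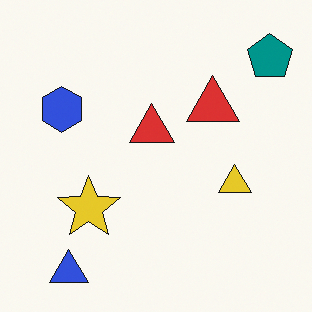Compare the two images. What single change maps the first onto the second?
The transformation is: flipped horizontally (left ↔ right).

The teal pentagon is in the top-left of the first image and the top-right of the second — shapes on opposite sides of the vertical midline have swapped in a mirror flip.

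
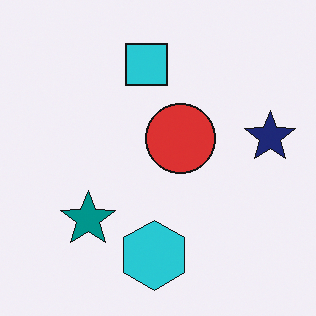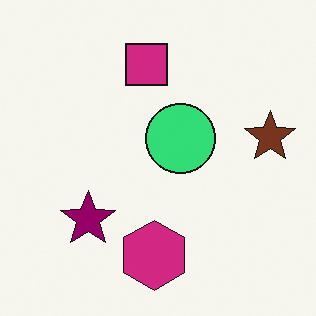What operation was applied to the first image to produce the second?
This is the original image hue-shifted by a moderate amount.

Every shape's color has rotated by the same amount around the hue wheel — a uniform hue shift.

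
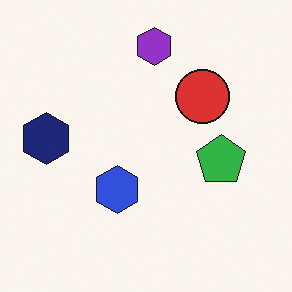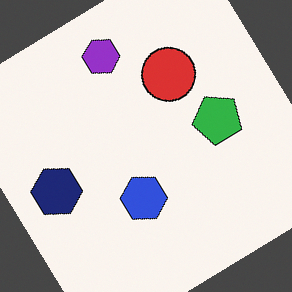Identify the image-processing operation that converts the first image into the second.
The second image is the first rotated counter-clockwise by a large amount — several tens of degrees.

Every shape is tilted by the same angle and the image corners show triangular fill wedges — a whole-image rotation by a non-right angle.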